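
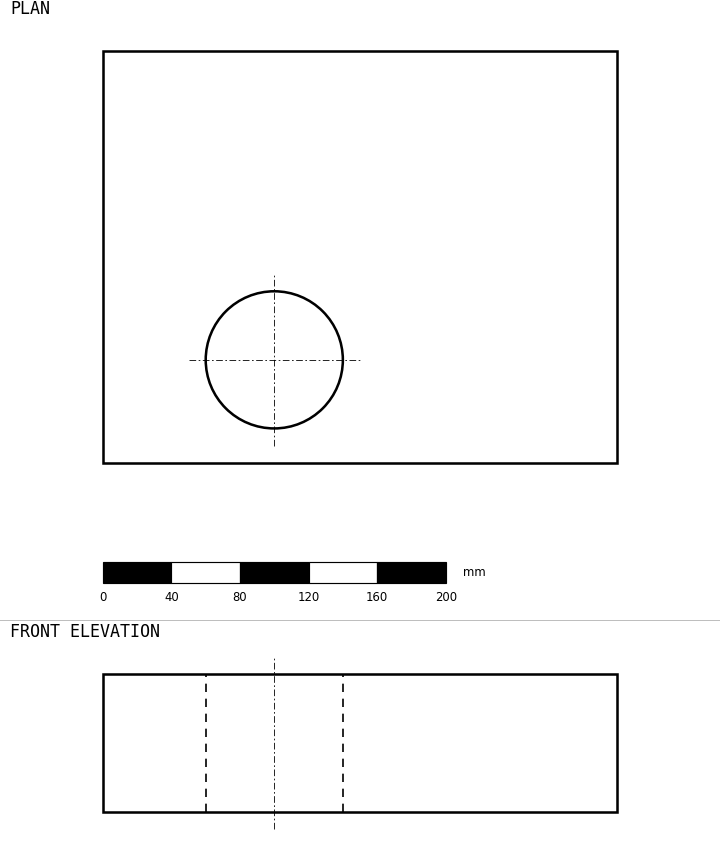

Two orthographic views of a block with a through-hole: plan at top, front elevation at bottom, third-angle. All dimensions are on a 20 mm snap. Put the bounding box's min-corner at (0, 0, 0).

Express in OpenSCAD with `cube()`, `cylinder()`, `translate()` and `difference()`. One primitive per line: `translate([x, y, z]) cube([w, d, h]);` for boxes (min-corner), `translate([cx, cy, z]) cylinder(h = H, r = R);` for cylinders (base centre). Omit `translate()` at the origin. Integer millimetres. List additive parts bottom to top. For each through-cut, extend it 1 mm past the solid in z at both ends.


difference() {
  cube([300, 240, 80]);
  translate([100, 60, -1]) cylinder(h = 82, r = 40);
}


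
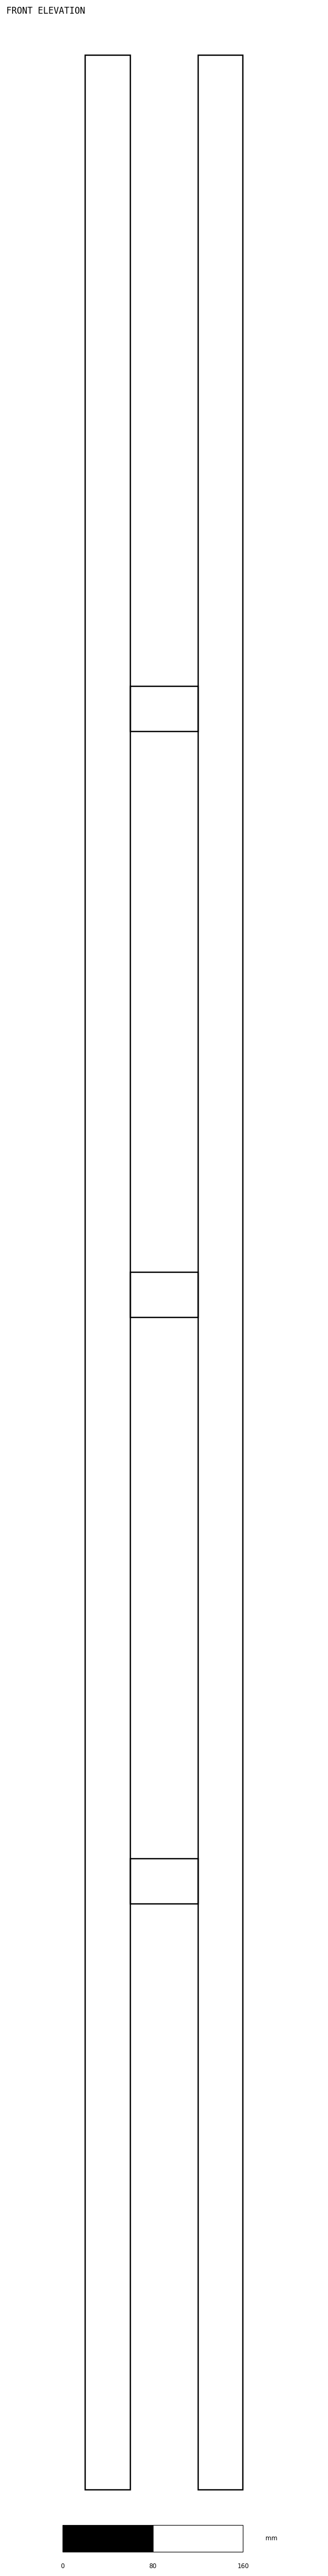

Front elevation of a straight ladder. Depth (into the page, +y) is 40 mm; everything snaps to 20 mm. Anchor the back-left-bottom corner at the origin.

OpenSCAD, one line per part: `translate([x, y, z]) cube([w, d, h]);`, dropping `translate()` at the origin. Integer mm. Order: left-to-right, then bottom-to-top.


cube([40, 40, 2160]);
translate([40, 0, 520]) cube([60, 40, 40]);
translate([40, 0, 1040]) cube([60, 40, 40]);
translate([40, 0, 1560]) cube([60, 40, 40]);
translate([100, 0, 0]) cube([40, 40, 2160]);


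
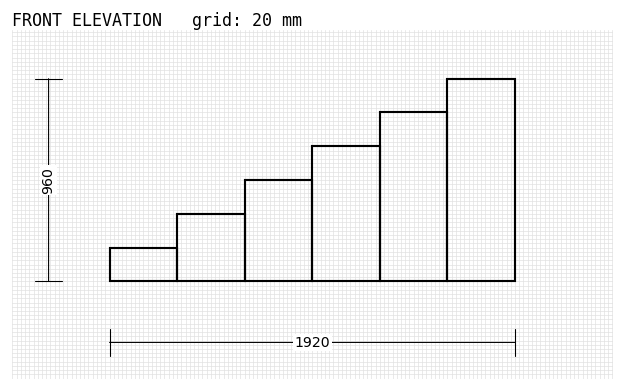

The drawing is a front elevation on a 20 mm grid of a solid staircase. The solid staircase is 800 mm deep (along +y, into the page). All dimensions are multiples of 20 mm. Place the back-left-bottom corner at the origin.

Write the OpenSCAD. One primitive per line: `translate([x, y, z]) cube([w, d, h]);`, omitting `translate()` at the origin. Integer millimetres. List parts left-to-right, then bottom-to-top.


cube([320, 800, 160]);
translate([320, 0, 0]) cube([320, 800, 320]);
translate([640, 0, 0]) cube([320, 800, 480]);
translate([960, 0, 0]) cube([320, 800, 640]);
translate([1280, 0, 0]) cube([320, 800, 800]);
translate([1600, 0, 0]) cube([320, 800, 960]);


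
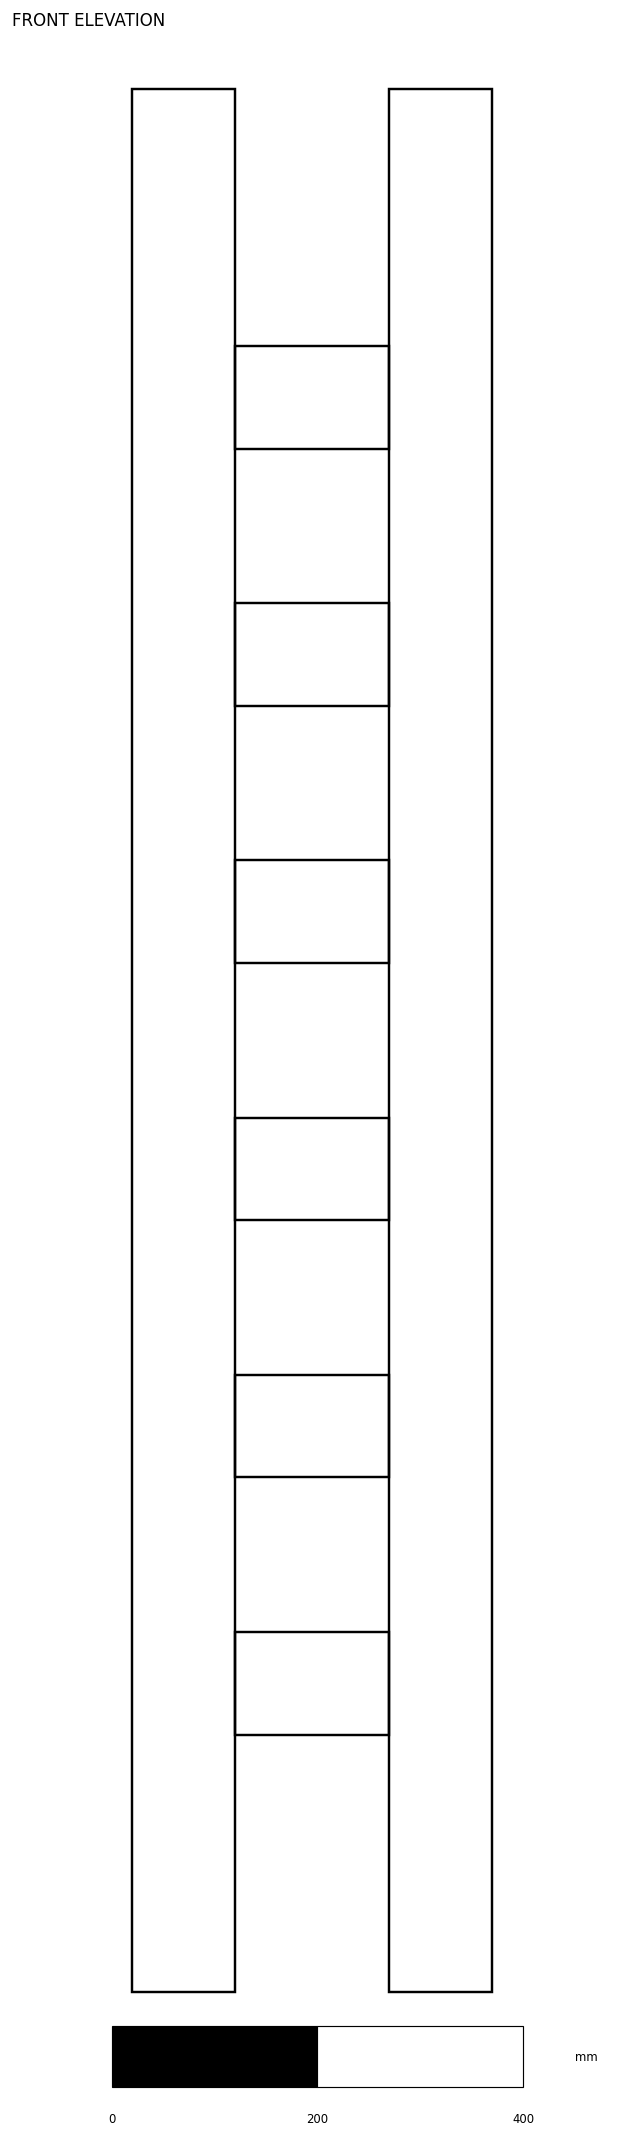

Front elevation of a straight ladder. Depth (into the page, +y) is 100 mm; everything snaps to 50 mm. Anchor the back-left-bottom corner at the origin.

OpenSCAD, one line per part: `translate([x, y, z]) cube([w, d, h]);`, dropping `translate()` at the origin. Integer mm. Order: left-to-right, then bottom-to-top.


cube([100, 100, 1850]);
translate([100, 0, 250]) cube([150, 100, 100]);
translate([100, 0, 500]) cube([150, 100, 100]);
translate([100, 0, 750]) cube([150, 100, 100]);
translate([100, 0, 1000]) cube([150, 100, 100]);
translate([100, 0, 1250]) cube([150, 100, 100]);
translate([100, 0, 1500]) cube([150, 100, 100]);
translate([250, 0, 0]) cube([100, 100, 1850]);


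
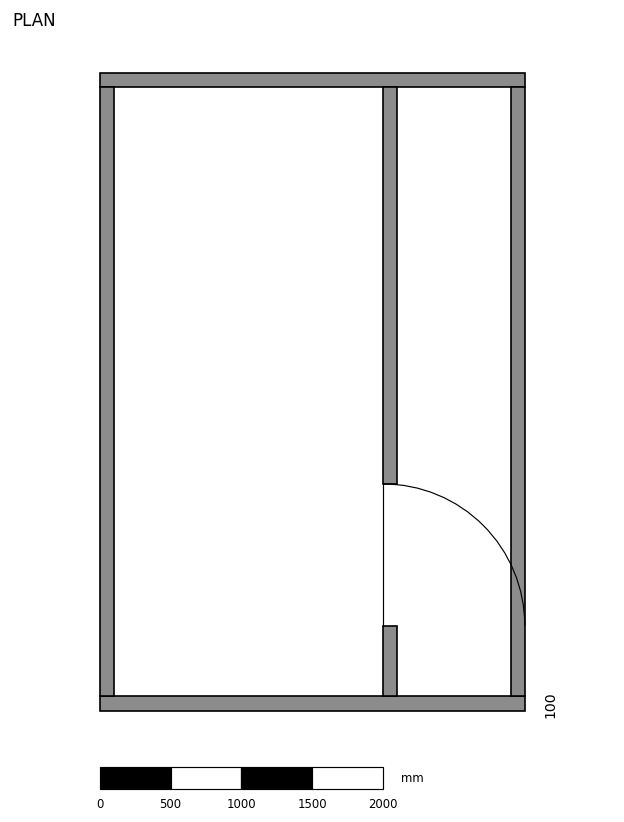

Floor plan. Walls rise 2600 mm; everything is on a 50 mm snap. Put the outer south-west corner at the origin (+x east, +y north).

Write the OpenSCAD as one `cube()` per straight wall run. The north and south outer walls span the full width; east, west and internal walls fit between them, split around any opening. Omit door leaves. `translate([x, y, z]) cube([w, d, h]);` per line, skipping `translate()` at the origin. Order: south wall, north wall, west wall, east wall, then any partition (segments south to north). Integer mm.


cube([3000, 100, 2600]);
translate([0, 4400, 0]) cube([3000, 100, 2600]);
translate([0, 100, 0]) cube([100, 4300, 2600]);
translate([2900, 100, 0]) cube([100, 4300, 2600]);
translate([2000, 100, 0]) cube([100, 500, 2600]);
translate([2000, 1600, 0]) cube([100, 2800, 2600]);


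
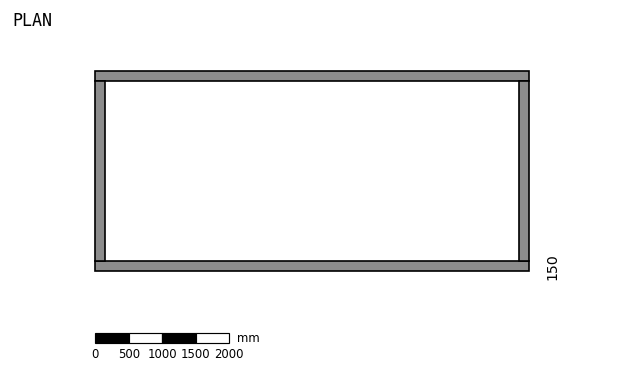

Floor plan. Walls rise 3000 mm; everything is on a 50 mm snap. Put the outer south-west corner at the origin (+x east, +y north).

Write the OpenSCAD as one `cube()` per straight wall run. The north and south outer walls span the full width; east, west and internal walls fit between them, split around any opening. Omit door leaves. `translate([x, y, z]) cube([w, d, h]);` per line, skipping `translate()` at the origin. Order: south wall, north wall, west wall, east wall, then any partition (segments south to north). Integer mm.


cube([6500, 150, 3000]);
translate([0, 2850, 0]) cube([6500, 150, 3000]);
translate([0, 150, 0]) cube([150, 2700, 3000]);
translate([6350, 150, 0]) cube([150, 2700, 3000]);


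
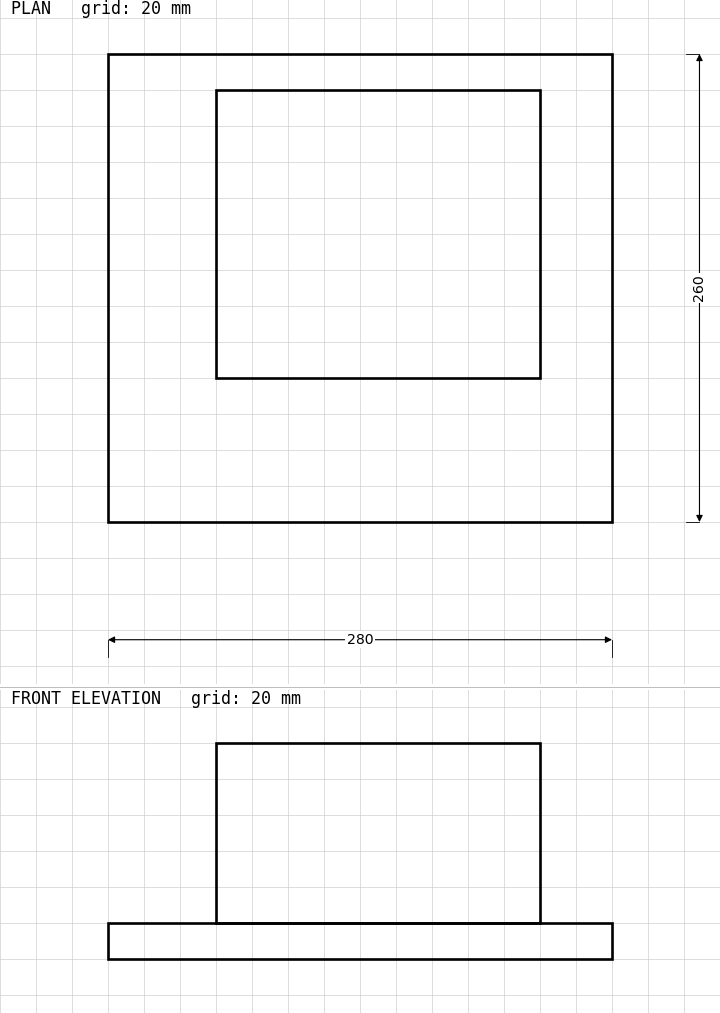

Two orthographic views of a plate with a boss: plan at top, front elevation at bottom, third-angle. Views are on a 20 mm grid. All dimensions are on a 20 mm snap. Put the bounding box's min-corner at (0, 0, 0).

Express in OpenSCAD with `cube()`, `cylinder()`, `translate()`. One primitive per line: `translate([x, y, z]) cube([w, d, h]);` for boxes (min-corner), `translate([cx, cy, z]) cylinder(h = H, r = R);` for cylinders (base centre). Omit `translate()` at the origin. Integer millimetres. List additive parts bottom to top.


cube([280, 260, 20]);
translate([60, 80, 20]) cube([180, 160, 100]);


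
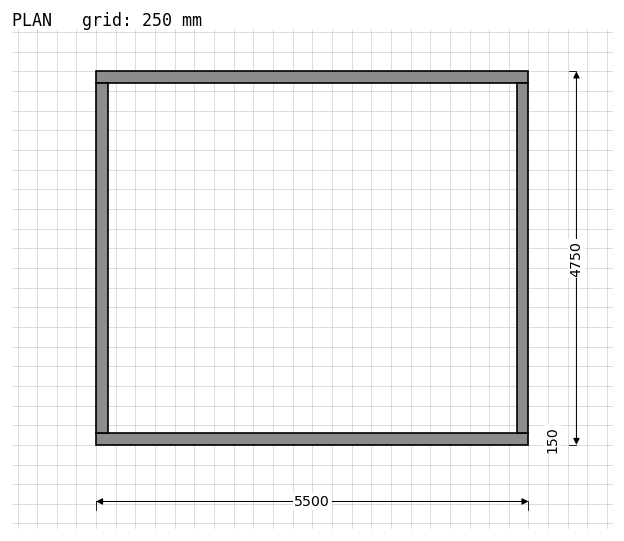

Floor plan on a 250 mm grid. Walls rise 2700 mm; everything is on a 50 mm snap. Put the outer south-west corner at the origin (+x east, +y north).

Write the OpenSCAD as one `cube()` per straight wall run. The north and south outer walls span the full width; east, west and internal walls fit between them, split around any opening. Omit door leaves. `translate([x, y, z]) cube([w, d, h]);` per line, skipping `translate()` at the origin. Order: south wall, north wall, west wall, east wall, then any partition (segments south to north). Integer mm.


cube([5500, 150, 2700]);
translate([0, 4600, 0]) cube([5500, 150, 2700]);
translate([0, 150, 0]) cube([150, 4450, 2700]);
translate([5350, 150, 0]) cube([150, 4450, 2700]);


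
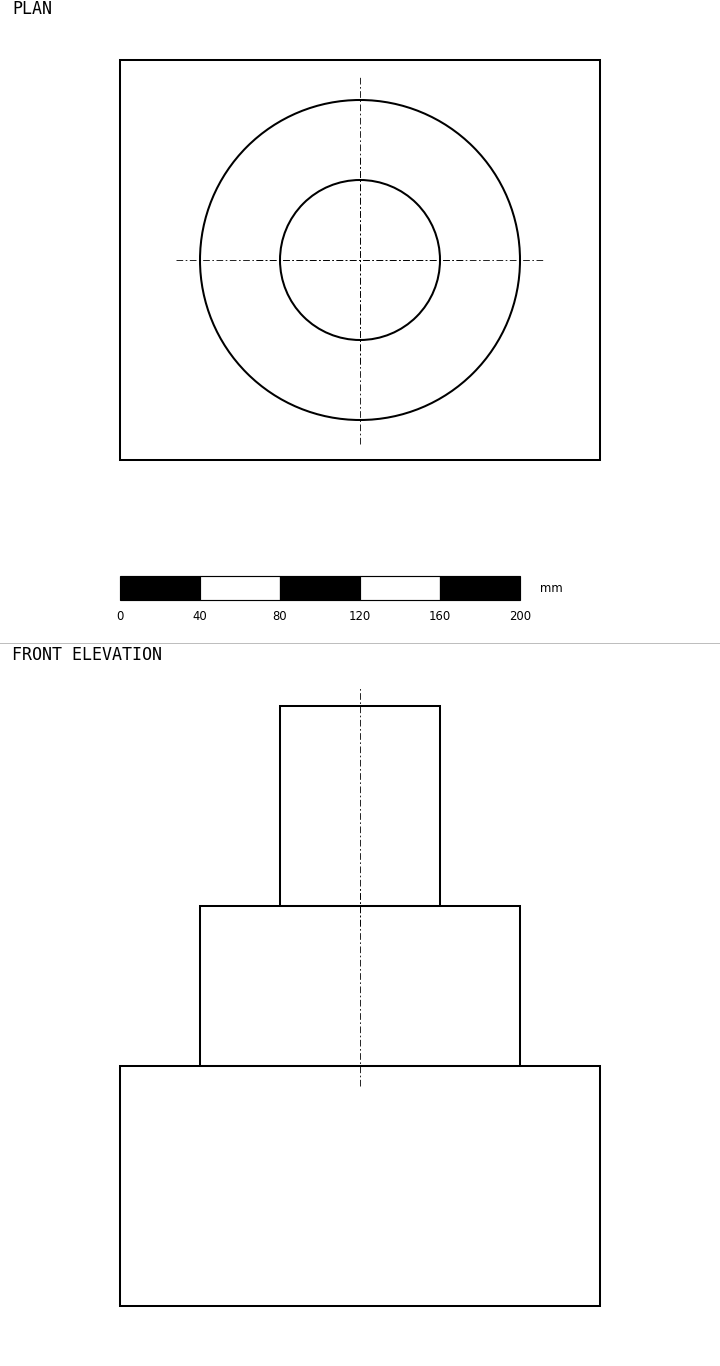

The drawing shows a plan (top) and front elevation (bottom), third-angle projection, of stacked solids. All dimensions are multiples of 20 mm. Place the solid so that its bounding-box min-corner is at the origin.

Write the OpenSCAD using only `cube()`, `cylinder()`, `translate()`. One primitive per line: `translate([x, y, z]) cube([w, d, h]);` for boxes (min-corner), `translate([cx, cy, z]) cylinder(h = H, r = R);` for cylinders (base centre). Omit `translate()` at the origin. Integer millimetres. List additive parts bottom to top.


cube([240, 200, 120]);
translate([120, 100, 120]) cylinder(h = 80, r = 80);
translate([120, 100, 200]) cylinder(h = 100, r = 40);


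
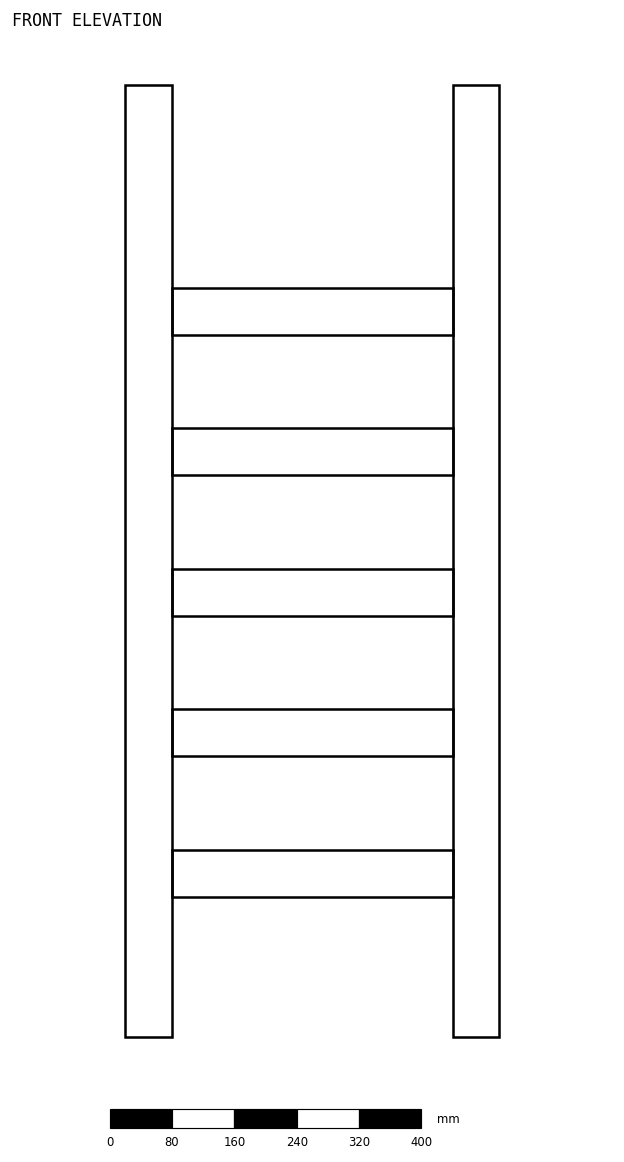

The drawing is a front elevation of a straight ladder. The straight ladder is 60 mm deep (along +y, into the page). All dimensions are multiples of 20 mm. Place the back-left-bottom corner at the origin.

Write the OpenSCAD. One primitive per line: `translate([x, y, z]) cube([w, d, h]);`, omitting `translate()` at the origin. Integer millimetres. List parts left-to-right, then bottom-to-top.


cube([60, 60, 1220]);
translate([60, 0, 180]) cube([360, 60, 60]);
translate([60, 0, 360]) cube([360, 60, 60]);
translate([60, 0, 540]) cube([360, 60, 60]);
translate([60, 0, 720]) cube([360, 60, 60]);
translate([60, 0, 900]) cube([360, 60, 60]);
translate([420, 0, 0]) cube([60, 60, 1220]);


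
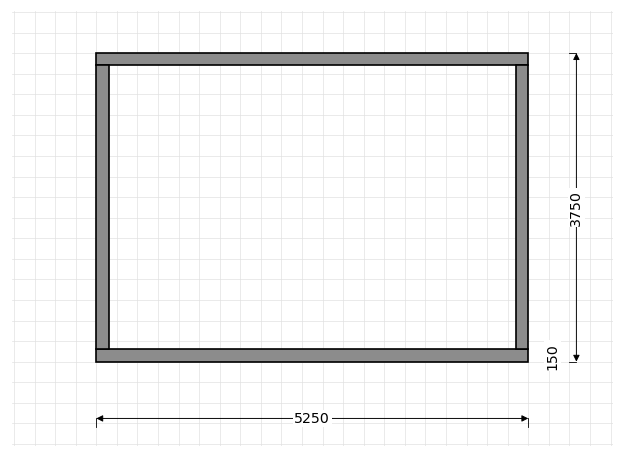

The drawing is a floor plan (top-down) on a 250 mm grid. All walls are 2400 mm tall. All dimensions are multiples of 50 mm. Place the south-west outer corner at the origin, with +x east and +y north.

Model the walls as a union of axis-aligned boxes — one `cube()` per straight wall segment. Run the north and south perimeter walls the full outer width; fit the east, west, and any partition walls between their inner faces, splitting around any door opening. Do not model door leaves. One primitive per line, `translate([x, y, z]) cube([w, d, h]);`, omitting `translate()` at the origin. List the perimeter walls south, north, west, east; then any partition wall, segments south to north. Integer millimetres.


cube([5250, 150, 2400]);
translate([0, 3600, 0]) cube([5250, 150, 2400]);
translate([0, 150, 0]) cube([150, 3450, 2400]);
translate([5100, 150, 0]) cube([150, 3450, 2400]);


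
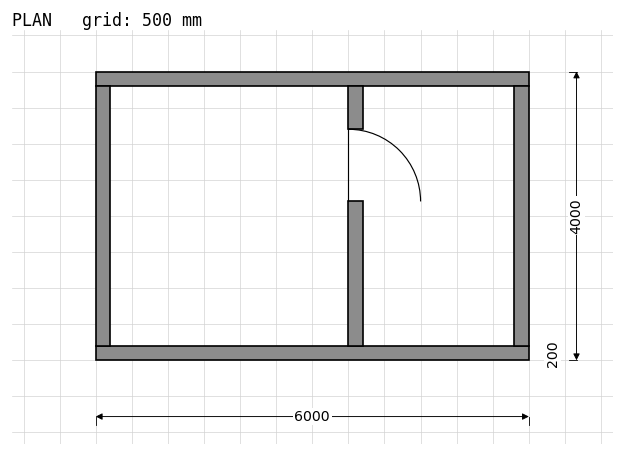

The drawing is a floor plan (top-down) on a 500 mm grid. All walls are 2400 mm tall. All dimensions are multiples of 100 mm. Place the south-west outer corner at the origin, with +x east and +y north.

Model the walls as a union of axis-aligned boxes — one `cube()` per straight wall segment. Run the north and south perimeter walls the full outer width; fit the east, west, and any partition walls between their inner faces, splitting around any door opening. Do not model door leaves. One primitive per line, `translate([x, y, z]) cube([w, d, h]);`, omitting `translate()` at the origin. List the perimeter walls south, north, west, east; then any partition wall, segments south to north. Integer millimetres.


cube([6000, 200, 2400]);
translate([0, 3800, 0]) cube([6000, 200, 2400]);
translate([0, 200, 0]) cube([200, 3600, 2400]);
translate([5800, 200, 0]) cube([200, 3600, 2400]);
translate([3500, 200, 0]) cube([200, 2000, 2400]);
translate([3500, 3200, 0]) cube([200, 600, 2400]);


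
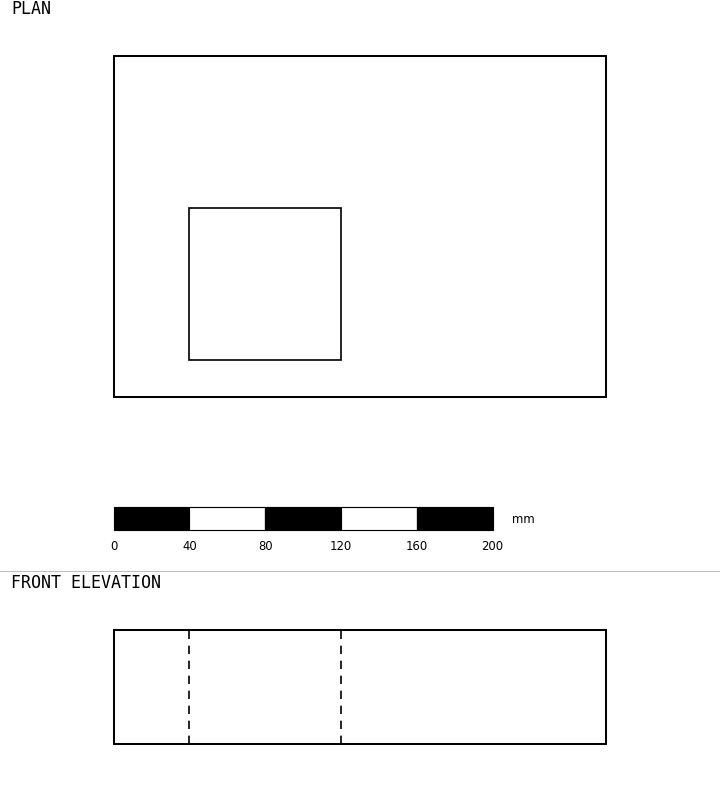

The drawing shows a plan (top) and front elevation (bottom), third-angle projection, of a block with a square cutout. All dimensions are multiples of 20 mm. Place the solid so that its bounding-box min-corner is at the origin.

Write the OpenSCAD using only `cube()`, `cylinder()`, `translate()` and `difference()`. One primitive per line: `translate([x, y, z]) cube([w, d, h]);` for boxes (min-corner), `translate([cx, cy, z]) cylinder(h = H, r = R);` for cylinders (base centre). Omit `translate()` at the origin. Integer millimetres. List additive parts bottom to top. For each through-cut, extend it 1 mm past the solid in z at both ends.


difference() {
  cube([260, 180, 60]);
  translate([40, 20, -1]) cube([80, 80, 62]);
}


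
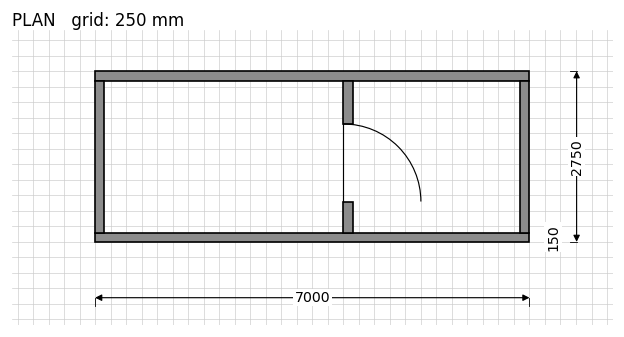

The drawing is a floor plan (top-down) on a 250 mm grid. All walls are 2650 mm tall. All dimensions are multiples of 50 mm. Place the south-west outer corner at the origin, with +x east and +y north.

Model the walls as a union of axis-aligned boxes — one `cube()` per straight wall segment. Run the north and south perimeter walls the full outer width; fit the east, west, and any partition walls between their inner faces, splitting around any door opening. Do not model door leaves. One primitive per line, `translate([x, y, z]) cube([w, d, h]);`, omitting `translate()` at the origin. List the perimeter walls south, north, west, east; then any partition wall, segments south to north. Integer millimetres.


cube([7000, 150, 2650]);
translate([0, 2600, 0]) cube([7000, 150, 2650]);
translate([0, 150, 0]) cube([150, 2450, 2650]);
translate([6850, 150, 0]) cube([150, 2450, 2650]);
translate([4000, 150, 0]) cube([150, 500, 2650]);
translate([4000, 1900, 0]) cube([150, 700, 2650]);


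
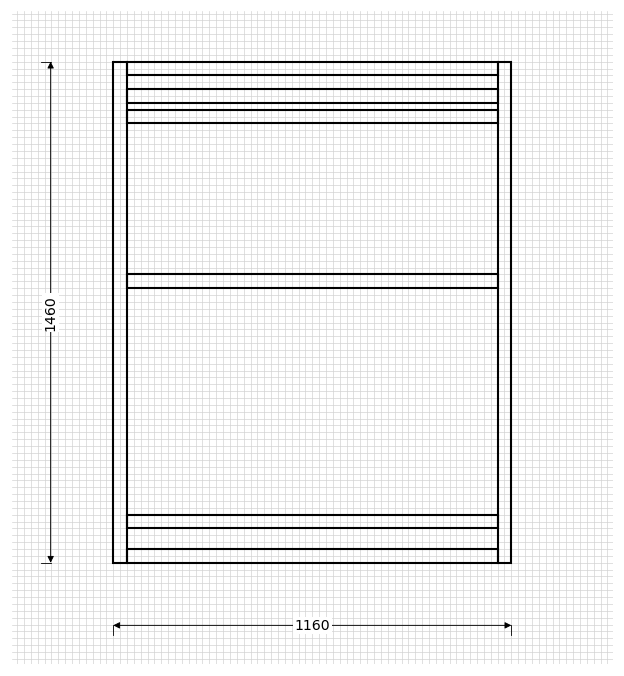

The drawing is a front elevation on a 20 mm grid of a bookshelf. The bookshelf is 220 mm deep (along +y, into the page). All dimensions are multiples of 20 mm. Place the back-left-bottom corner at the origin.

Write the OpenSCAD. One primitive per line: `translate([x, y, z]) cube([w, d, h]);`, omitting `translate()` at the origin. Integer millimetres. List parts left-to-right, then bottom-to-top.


cube([40, 220, 1460]);
translate([40, 0, 0]) cube([1080, 220, 40]);
translate([40, 0, 100]) cube([1080, 220, 40]);
translate([40, 0, 800]) cube([1080, 220, 40]);
translate([40, 0, 1280]) cube([1080, 220, 40]);
translate([40, 0, 1340]) cube([1080, 220, 40]);
translate([40, 0, 1420]) cube([1080, 220, 40]);
translate([1120, 0, 0]) cube([40, 220, 1460]);


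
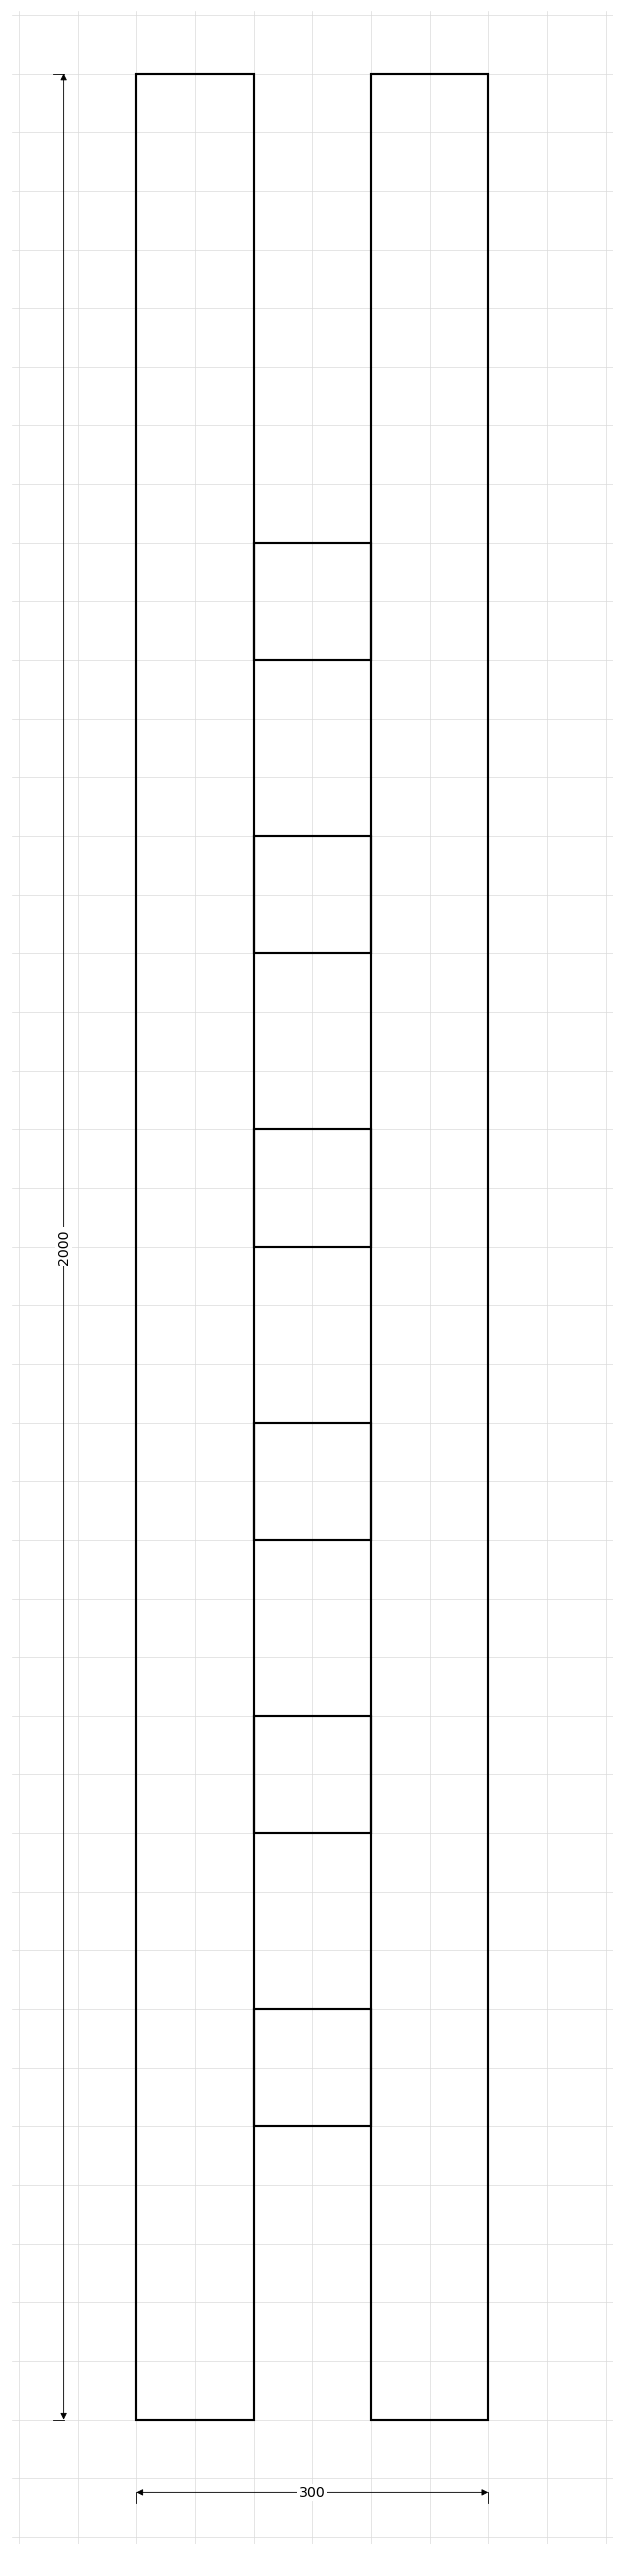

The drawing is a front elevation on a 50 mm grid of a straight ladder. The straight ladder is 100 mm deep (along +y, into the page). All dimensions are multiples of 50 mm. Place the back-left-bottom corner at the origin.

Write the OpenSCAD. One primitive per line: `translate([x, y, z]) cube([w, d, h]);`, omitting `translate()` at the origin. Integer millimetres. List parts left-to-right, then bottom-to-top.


cube([100, 100, 2000]);
translate([100, 0, 250]) cube([100, 100, 100]);
translate([100, 0, 500]) cube([100, 100, 100]);
translate([100, 0, 750]) cube([100, 100, 100]);
translate([100, 0, 1000]) cube([100, 100, 100]);
translate([100, 0, 1250]) cube([100, 100, 100]);
translate([100, 0, 1500]) cube([100, 100, 100]);
translate([200, 0, 0]) cube([100, 100, 2000]);


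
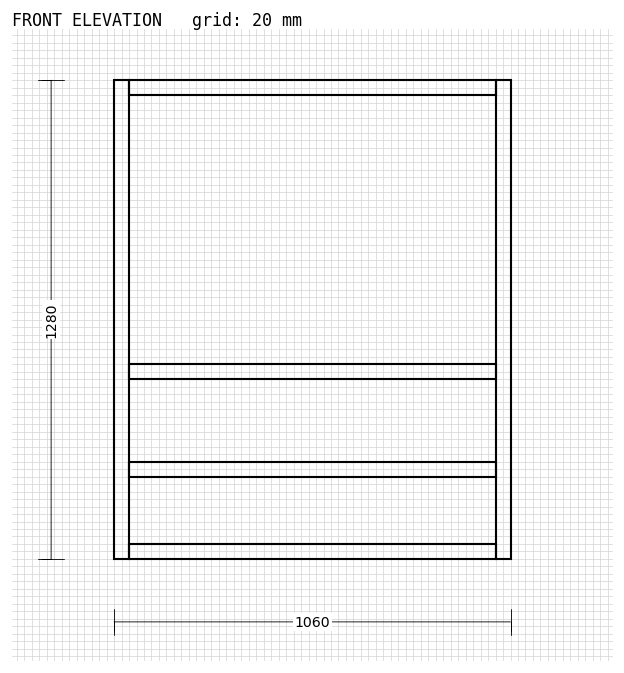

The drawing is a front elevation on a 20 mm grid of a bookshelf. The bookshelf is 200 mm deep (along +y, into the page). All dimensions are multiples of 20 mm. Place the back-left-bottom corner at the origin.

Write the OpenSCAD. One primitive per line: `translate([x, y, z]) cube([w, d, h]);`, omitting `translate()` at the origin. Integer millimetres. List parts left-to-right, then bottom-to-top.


cube([40, 200, 1280]);
translate([40, 0, 0]) cube([980, 200, 40]);
translate([40, 0, 220]) cube([980, 200, 40]);
translate([40, 0, 480]) cube([980, 200, 40]);
translate([40, 0, 1240]) cube([980, 200, 40]);
translate([1020, 0, 0]) cube([40, 200, 1280]);


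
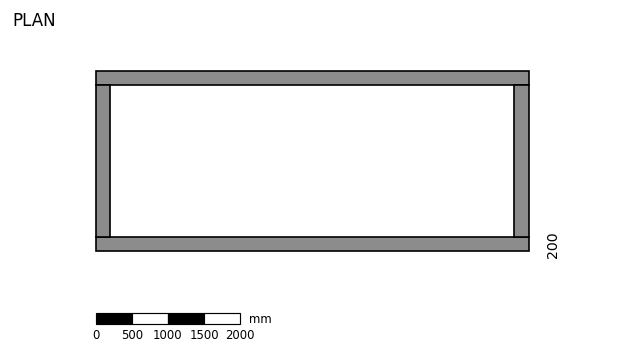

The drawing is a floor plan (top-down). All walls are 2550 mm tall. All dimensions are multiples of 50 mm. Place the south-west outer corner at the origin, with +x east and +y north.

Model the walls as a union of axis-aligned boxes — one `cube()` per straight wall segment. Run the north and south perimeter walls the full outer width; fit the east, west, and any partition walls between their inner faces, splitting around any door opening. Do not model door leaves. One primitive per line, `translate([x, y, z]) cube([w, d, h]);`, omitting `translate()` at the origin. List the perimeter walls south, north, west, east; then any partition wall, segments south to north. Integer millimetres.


cube([6000, 200, 2550]);
translate([0, 2300, 0]) cube([6000, 200, 2550]);
translate([0, 200, 0]) cube([200, 2100, 2550]);
translate([5800, 200, 0]) cube([200, 2100, 2550]);


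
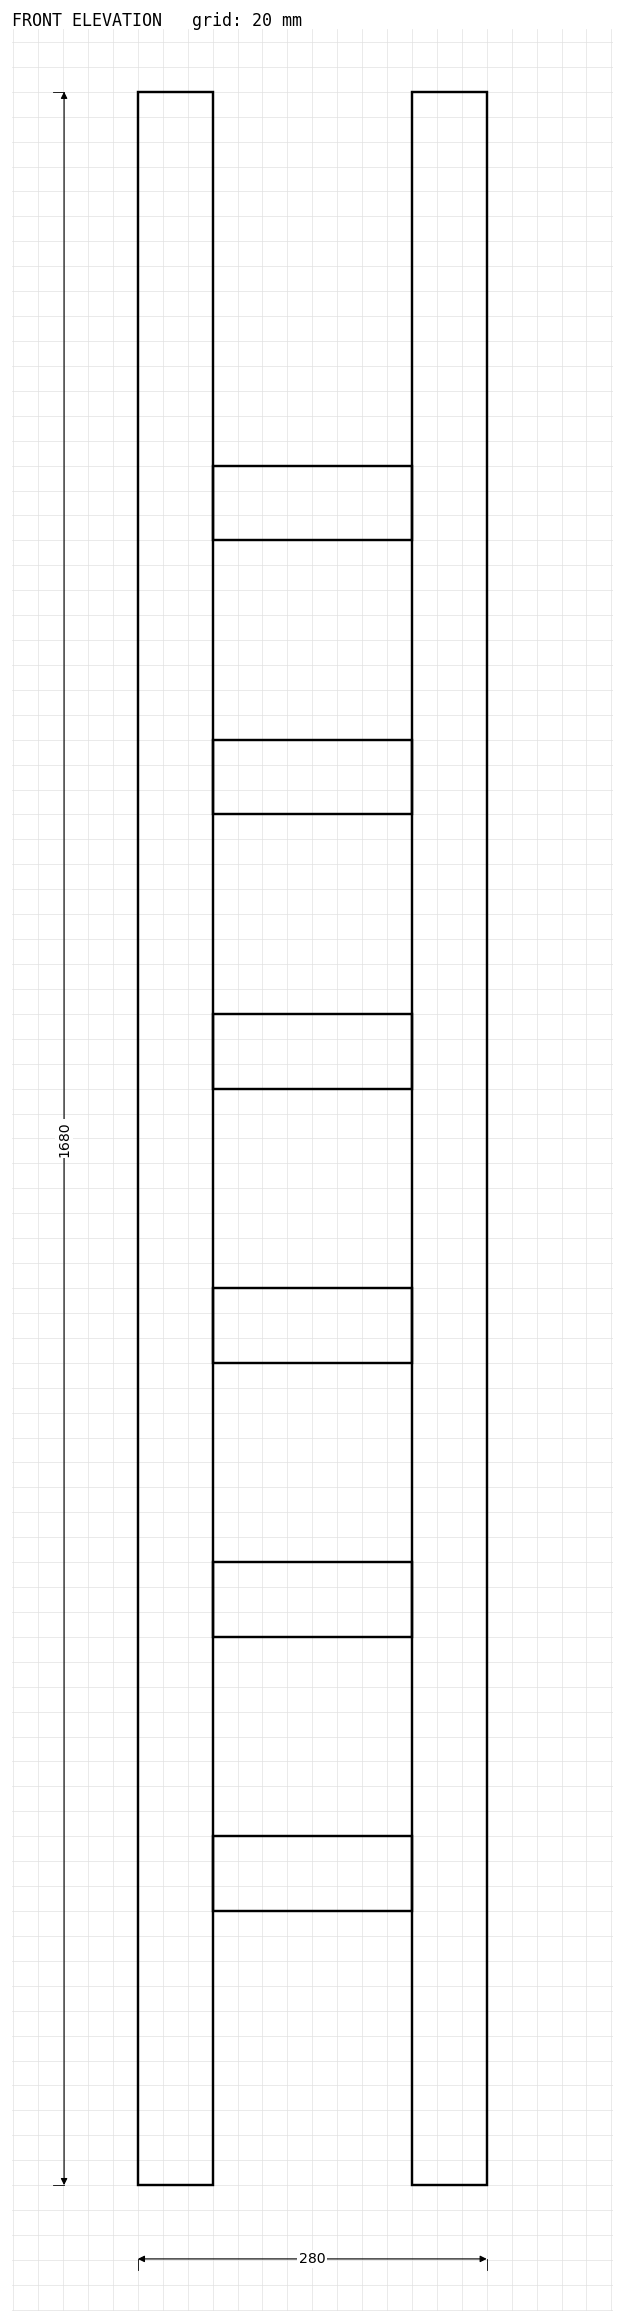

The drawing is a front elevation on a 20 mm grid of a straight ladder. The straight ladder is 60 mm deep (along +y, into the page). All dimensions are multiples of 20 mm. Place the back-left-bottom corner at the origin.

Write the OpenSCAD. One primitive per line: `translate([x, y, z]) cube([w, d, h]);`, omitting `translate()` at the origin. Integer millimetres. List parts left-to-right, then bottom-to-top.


cube([60, 60, 1680]);
translate([60, 0, 220]) cube([160, 60, 60]);
translate([60, 0, 440]) cube([160, 60, 60]);
translate([60, 0, 660]) cube([160, 60, 60]);
translate([60, 0, 880]) cube([160, 60, 60]);
translate([60, 0, 1100]) cube([160, 60, 60]);
translate([60, 0, 1320]) cube([160, 60, 60]);
translate([220, 0, 0]) cube([60, 60, 1680]);


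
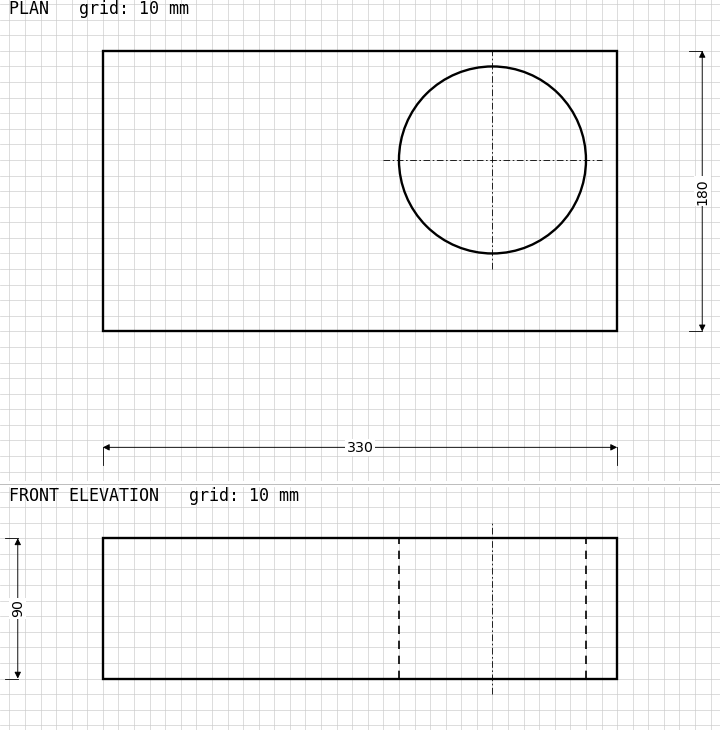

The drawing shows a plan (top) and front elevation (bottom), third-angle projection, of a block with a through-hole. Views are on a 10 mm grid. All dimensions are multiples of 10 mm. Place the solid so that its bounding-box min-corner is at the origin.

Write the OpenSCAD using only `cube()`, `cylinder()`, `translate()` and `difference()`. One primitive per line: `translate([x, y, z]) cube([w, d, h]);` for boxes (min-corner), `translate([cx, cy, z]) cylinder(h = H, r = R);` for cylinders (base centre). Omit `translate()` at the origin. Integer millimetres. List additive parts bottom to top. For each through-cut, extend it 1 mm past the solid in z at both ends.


difference() {
  cube([330, 180, 90]);
  translate([250, 110, -1]) cylinder(h = 92, r = 60);
}


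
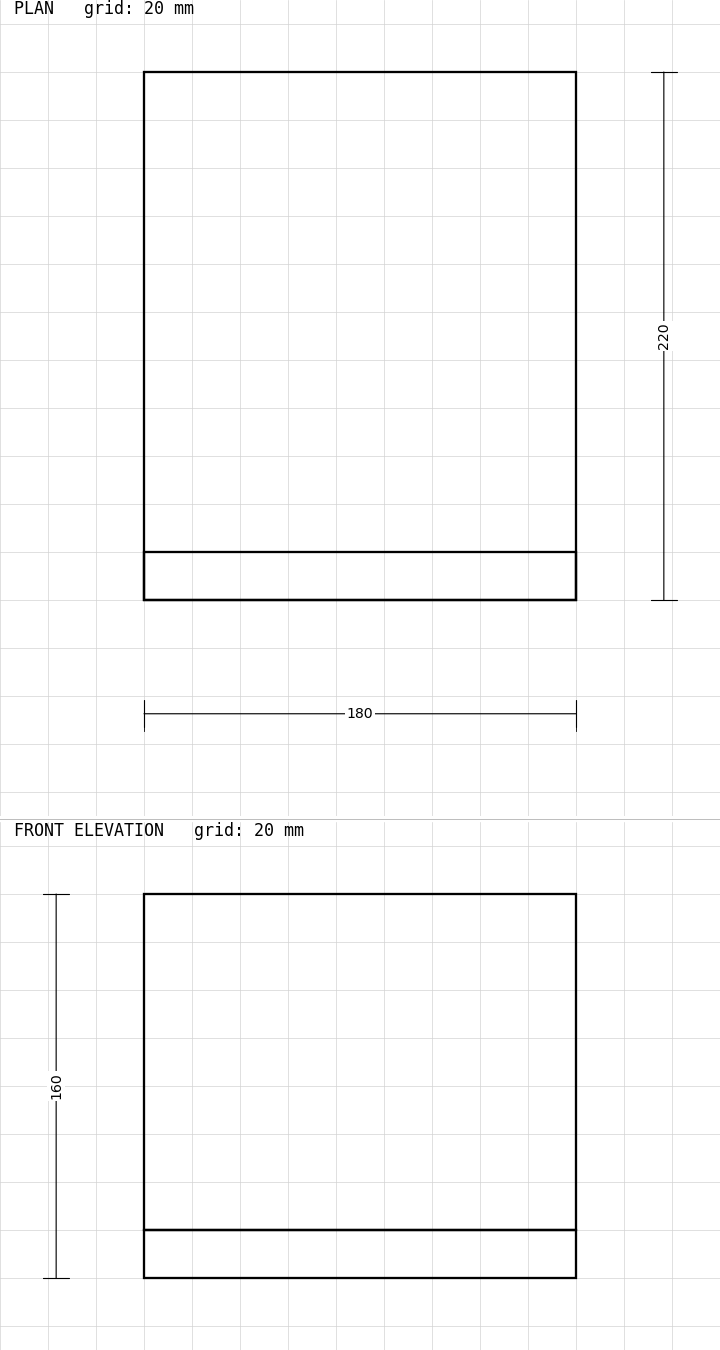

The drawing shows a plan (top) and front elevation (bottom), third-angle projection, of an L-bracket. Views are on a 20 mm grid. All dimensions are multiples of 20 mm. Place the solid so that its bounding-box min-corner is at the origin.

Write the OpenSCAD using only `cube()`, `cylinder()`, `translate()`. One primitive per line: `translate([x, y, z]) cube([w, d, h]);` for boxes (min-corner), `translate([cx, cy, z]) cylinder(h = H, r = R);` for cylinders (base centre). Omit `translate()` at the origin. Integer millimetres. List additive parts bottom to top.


cube([180, 220, 20]);
translate([0, 0, 20]) cube([180, 20, 140]);


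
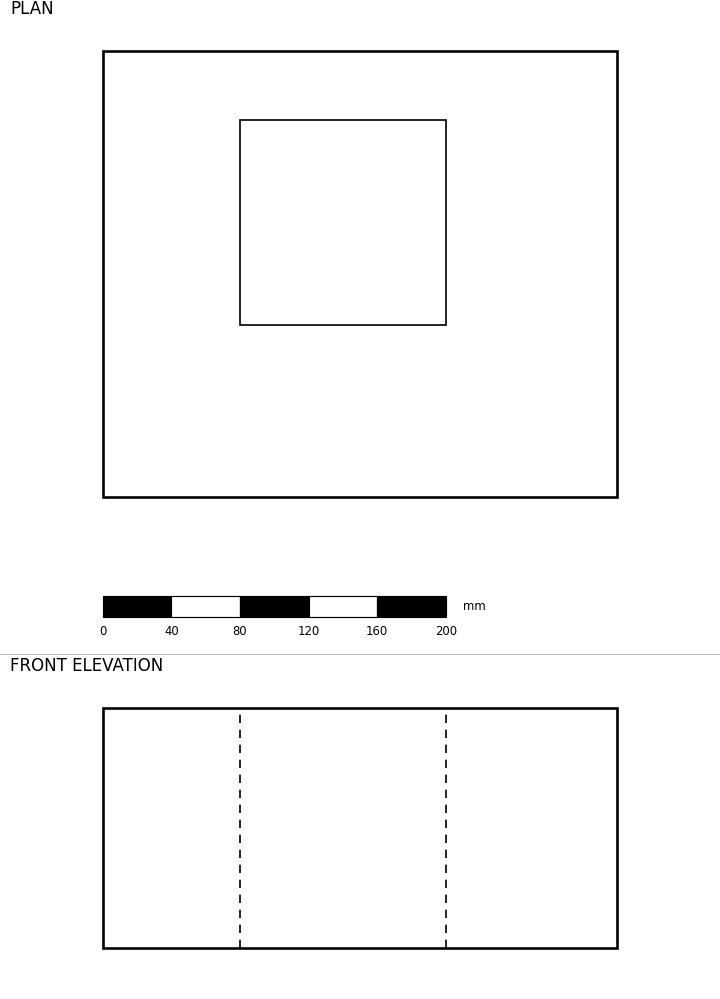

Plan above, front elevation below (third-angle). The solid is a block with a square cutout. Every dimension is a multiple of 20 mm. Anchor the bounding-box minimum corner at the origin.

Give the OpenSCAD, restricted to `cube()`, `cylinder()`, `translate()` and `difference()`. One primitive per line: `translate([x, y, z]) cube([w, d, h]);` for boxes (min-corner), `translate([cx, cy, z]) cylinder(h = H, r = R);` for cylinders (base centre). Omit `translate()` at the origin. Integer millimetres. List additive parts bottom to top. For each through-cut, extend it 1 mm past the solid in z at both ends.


difference() {
  cube([300, 260, 140]);
  translate([80, 100, -1]) cube([120, 120, 142]);
}


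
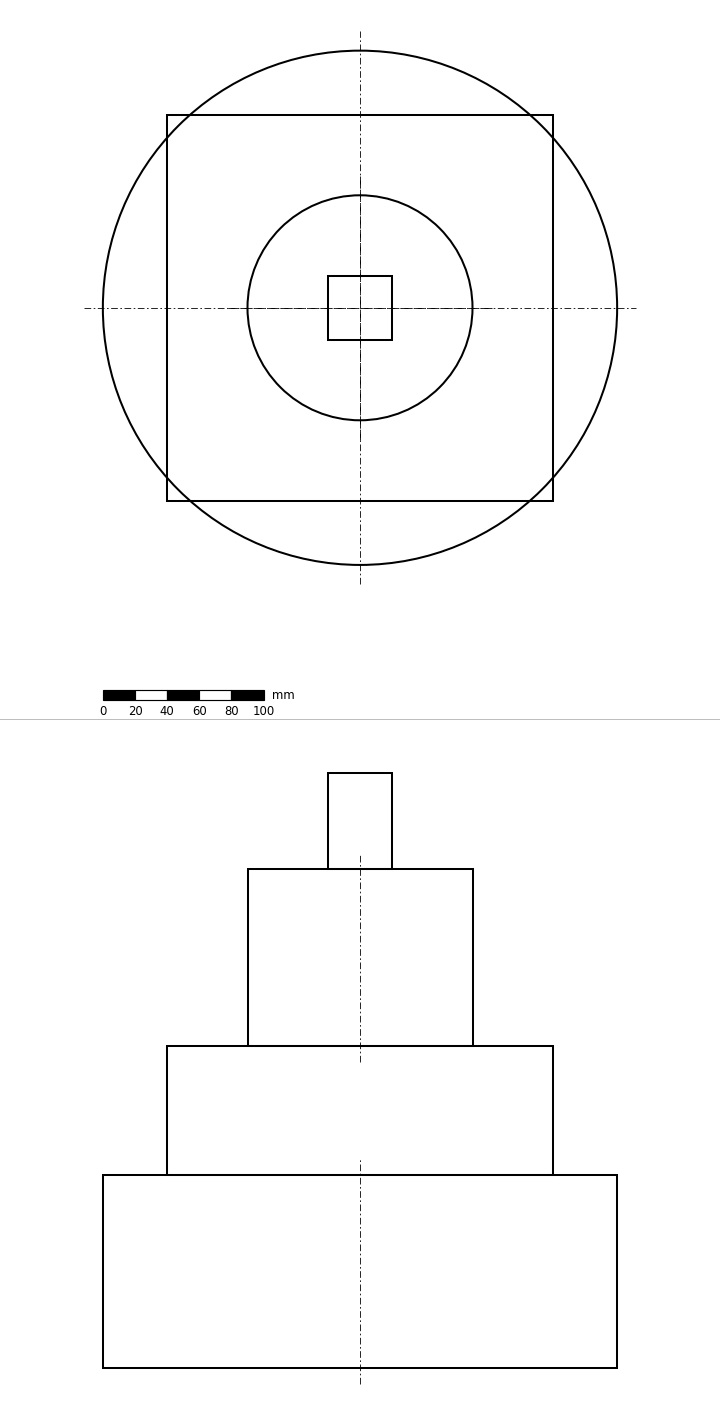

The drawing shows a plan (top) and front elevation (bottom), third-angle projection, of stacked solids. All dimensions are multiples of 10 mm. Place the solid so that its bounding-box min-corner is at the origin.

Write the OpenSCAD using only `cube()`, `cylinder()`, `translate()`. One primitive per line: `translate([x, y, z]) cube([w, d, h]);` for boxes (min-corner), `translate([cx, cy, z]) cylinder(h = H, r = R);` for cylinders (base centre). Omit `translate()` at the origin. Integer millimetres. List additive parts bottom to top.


translate([160, 160, 0]) cylinder(h = 120, r = 160);
translate([40, 40, 120]) cube([240, 240, 80]);
translate([160, 160, 200]) cylinder(h = 110, r = 70);
translate([140, 140, 310]) cube([40, 40, 60]);


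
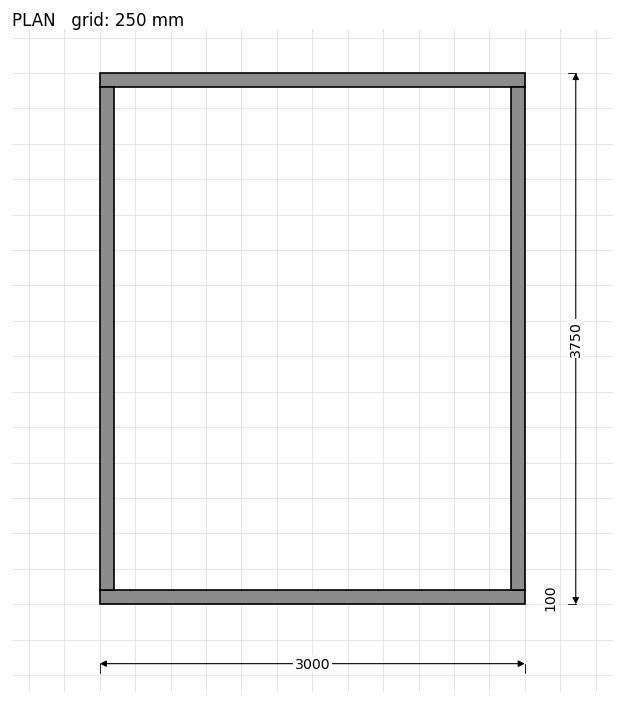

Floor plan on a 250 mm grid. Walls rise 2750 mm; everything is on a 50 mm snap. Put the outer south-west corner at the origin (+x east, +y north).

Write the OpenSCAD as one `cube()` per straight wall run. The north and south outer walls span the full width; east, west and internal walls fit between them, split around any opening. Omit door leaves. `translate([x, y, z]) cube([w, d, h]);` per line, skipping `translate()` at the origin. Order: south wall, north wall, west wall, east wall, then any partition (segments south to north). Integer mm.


cube([3000, 100, 2750]);
translate([0, 3650, 0]) cube([3000, 100, 2750]);
translate([0, 100, 0]) cube([100, 3550, 2750]);
translate([2900, 100, 0]) cube([100, 3550, 2750]);


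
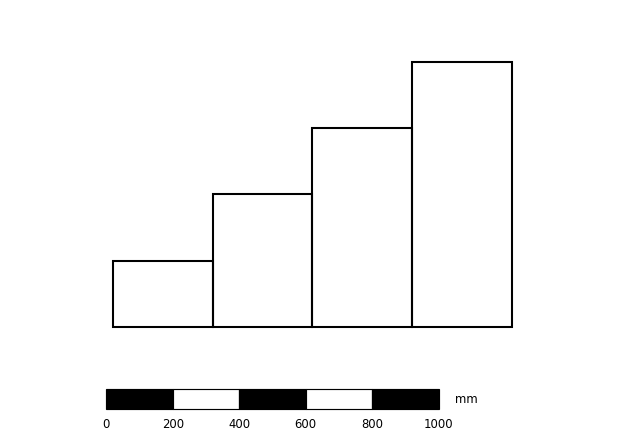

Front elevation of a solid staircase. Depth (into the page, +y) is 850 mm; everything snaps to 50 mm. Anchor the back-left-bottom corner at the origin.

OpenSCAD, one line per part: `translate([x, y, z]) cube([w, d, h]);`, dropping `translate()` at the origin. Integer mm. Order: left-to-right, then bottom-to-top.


cube([300, 850, 200]);
translate([300, 0, 0]) cube([300, 850, 400]);
translate([600, 0, 0]) cube([300, 850, 600]);
translate([900, 0, 0]) cube([300, 850, 800]);


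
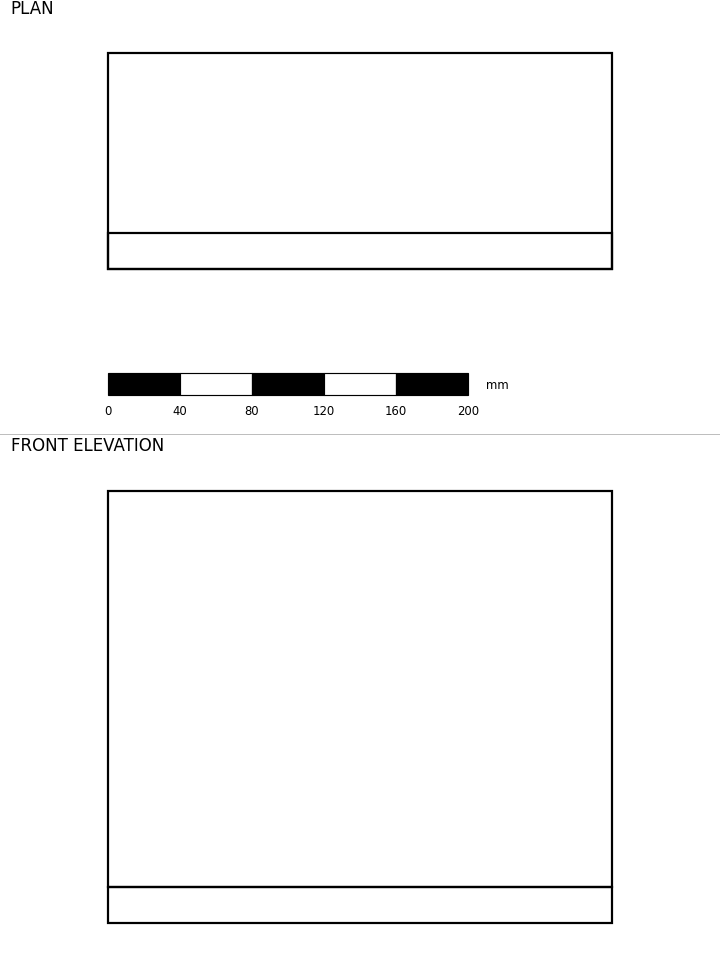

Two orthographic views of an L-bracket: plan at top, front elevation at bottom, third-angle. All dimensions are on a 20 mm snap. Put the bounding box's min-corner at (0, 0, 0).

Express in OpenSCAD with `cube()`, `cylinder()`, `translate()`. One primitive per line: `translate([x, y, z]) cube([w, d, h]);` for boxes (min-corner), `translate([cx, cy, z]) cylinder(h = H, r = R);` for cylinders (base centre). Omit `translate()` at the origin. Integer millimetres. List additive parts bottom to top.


cube([280, 120, 20]);
translate([0, 0, 20]) cube([280, 20, 220]);


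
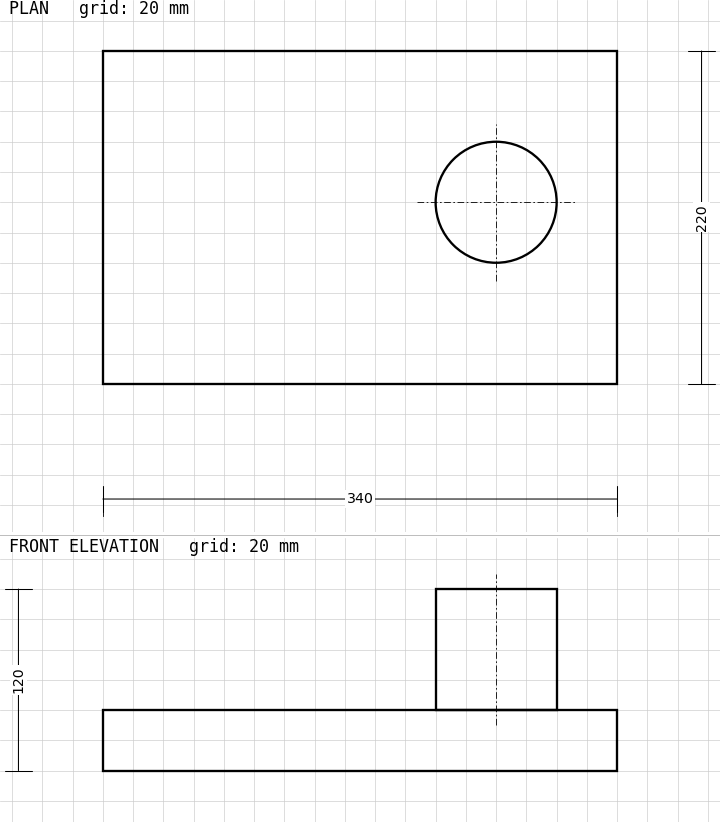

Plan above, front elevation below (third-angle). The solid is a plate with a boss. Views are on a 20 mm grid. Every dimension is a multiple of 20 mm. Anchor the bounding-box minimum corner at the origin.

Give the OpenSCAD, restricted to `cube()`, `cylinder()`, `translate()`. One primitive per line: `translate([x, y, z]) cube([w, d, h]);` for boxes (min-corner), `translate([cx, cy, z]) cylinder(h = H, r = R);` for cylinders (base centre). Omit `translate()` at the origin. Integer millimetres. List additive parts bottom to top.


cube([340, 220, 40]);
translate([260, 120, 40]) cylinder(h = 80, r = 40);


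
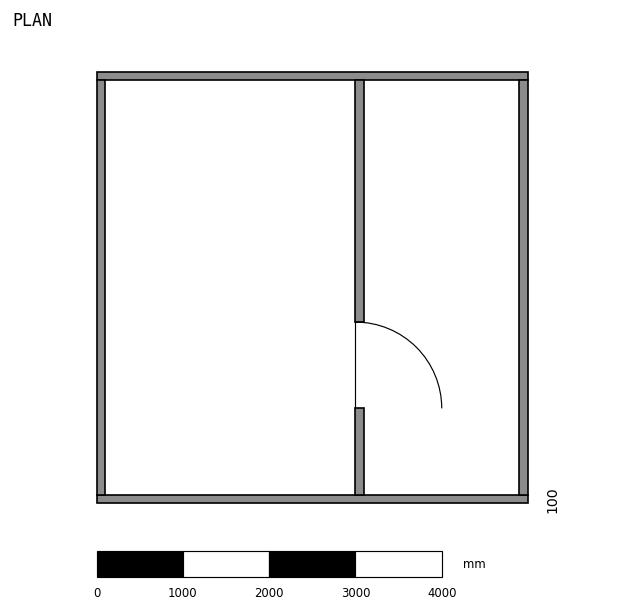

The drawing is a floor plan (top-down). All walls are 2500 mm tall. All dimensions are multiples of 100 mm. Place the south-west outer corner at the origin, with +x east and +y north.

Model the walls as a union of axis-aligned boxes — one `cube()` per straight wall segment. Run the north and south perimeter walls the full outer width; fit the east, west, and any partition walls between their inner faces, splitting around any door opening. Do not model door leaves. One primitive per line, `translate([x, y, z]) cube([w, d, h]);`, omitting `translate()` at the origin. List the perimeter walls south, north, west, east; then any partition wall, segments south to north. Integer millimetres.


cube([5000, 100, 2500]);
translate([0, 4900, 0]) cube([5000, 100, 2500]);
translate([0, 100, 0]) cube([100, 4800, 2500]);
translate([4900, 100, 0]) cube([100, 4800, 2500]);
translate([3000, 100, 0]) cube([100, 1000, 2500]);
translate([3000, 2100, 0]) cube([100, 2800, 2500]);


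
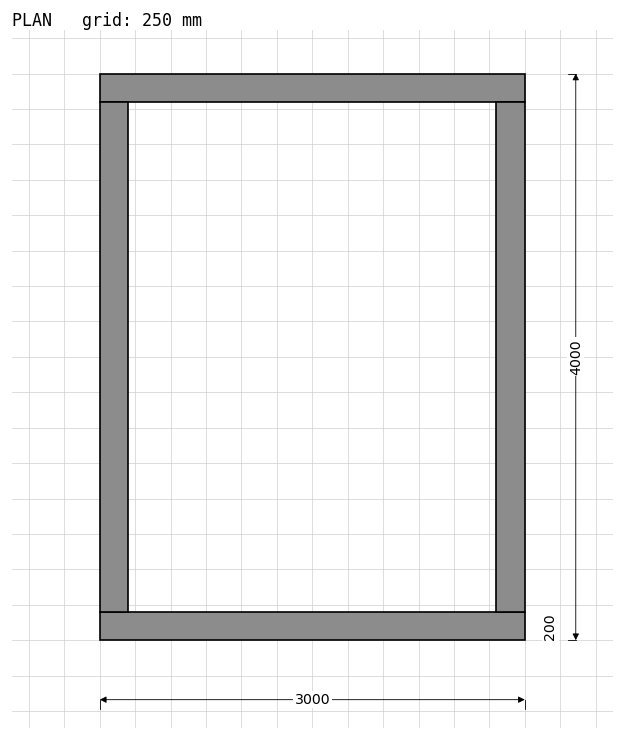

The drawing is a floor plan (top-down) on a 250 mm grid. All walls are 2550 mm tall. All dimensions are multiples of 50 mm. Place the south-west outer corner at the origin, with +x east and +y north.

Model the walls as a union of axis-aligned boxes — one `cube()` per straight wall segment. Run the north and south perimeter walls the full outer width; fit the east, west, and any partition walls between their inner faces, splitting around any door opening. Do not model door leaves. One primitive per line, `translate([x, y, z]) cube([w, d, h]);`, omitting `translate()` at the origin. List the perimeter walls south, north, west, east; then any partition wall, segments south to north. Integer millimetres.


cube([3000, 200, 2550]);
translate([0, 3800, 0]) cube([3000, 200, 2550]);
translate([0, 200, 0]) cube([200, 3600, 2550]);
translate([2800, 200, 0]) cube([200, 3600, 2550]);


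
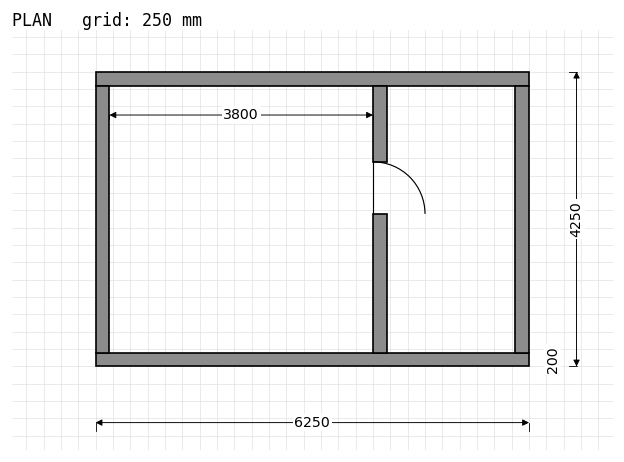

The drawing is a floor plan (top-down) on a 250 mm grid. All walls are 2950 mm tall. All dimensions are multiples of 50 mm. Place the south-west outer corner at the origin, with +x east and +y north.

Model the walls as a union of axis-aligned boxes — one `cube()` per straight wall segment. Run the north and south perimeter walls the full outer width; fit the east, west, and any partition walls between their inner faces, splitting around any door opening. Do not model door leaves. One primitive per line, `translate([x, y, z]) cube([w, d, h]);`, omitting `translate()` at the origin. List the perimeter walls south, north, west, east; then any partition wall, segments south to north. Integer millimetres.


cube([6250, 200, 2950]);
translate([0, 4050, 0]) cube([6250, 200, 2950]);
translate([0, 200, 0]) cube([200, 3850, 2950]);
translate([6050, 200, 0]) cube([200, 3850, 2950]);
translate([4000, 200, 0]) cube([200, 2000, 2950]);
translate([4000, 2950, 0]) cube([200, 1100, 2950]);


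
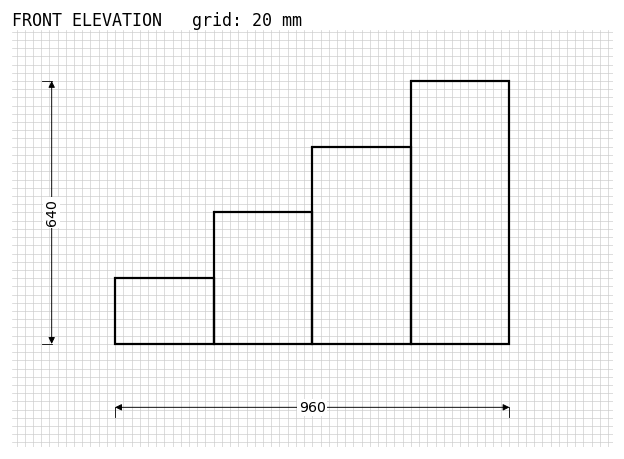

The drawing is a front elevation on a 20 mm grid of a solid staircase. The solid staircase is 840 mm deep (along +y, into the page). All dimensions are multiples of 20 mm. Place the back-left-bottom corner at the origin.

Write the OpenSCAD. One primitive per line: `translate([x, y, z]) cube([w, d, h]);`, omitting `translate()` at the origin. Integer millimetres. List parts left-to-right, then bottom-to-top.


cube([240, 840, 160]);
translate([240, 0, 0]) cube([240, 840, 320]);
translate([480, 0, 0]) cube([240, 840, 480]);
translate([720, 0, 0]) cube([240, 840, 640]);


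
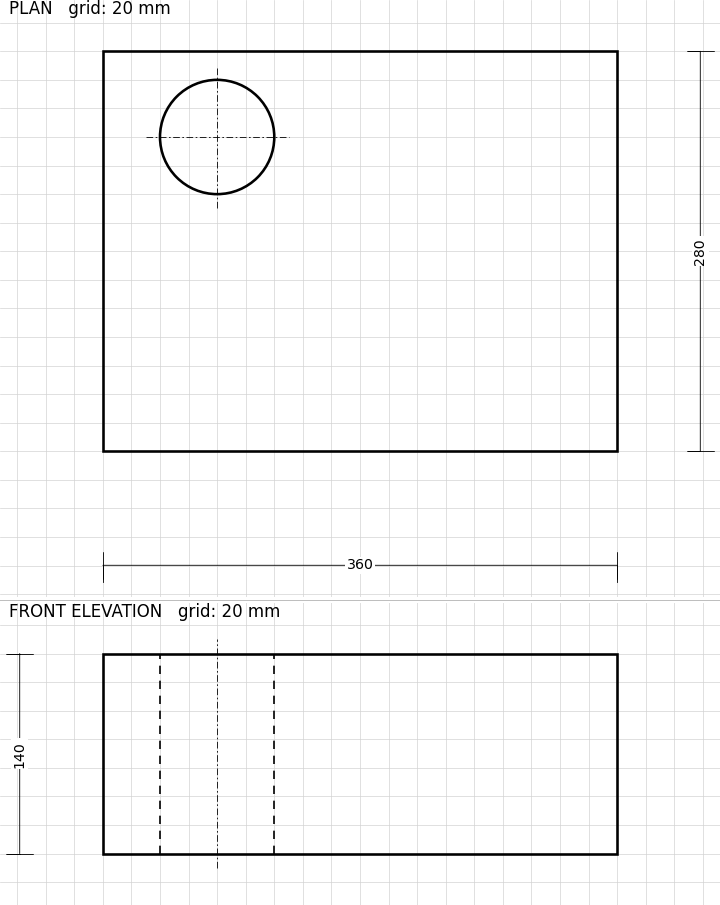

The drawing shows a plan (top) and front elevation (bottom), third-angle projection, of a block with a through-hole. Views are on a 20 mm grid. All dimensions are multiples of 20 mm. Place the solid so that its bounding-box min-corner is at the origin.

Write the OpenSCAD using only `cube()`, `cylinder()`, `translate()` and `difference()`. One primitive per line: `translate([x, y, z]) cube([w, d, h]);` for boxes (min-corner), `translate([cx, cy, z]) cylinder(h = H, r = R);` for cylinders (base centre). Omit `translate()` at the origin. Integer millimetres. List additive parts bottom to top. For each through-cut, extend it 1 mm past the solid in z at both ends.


difference() {
  cube([360, 280, 140]);
  translate([80, 220, -1]) cylinder(h = 142, r = 40);
}


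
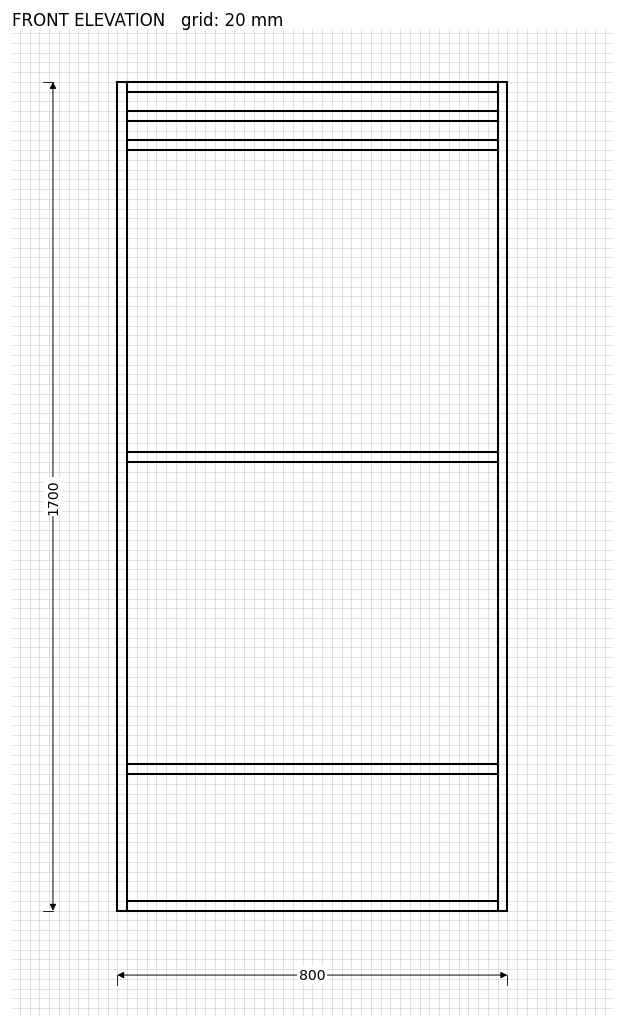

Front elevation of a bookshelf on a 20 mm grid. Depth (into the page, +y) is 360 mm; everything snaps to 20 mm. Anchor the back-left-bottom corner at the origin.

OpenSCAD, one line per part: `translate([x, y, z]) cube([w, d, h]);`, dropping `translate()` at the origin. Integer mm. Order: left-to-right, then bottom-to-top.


cube([20, 360, 1700]);
translate([20, 0, 0]) cube([760, 360, 20]);
translate([20, 0, 280]) cube([760, 360, 20]);
translate([20, 0, 920]) cube([760, 360, 20]);
translate([20, 0, 1560]) cube([760, 360, 20]);
translate([20, 0, 1620]) cube([760, 360, 20]);
translate([20, 0, 1680]) cube([760, 360, 20]);
translate([780, 0, 0]) cube([20, 360, 1700]);


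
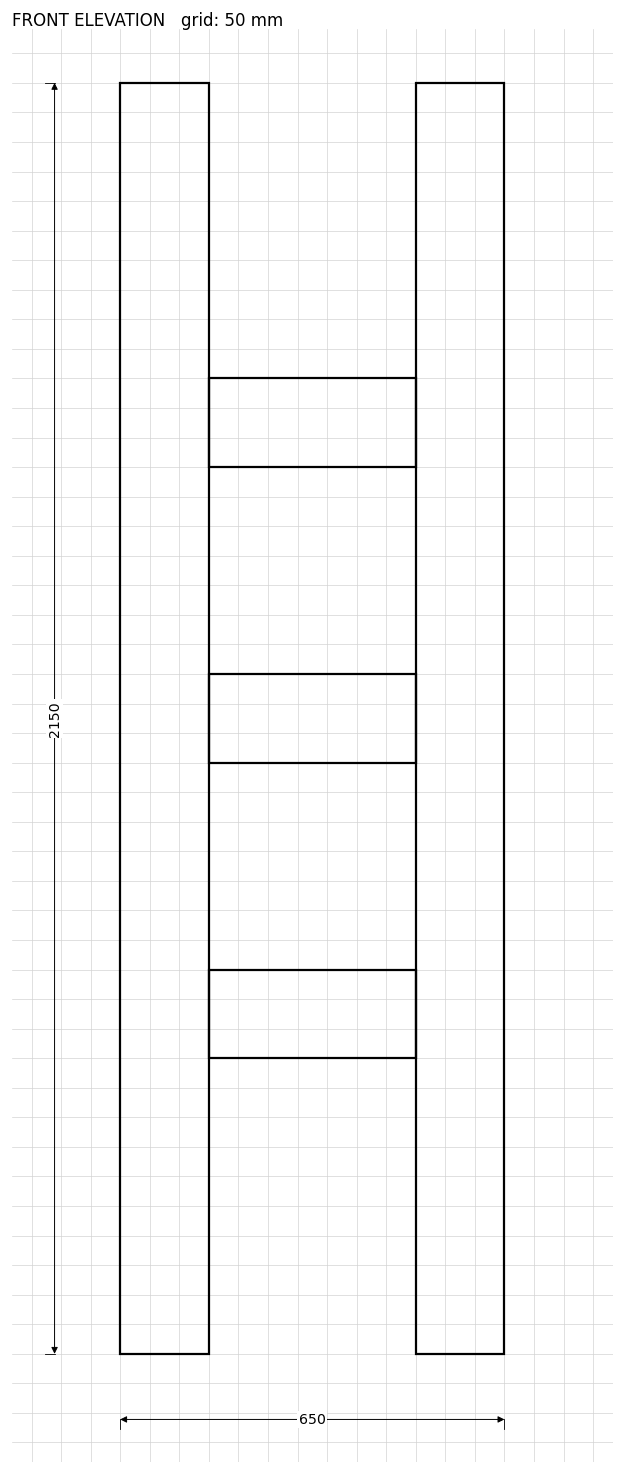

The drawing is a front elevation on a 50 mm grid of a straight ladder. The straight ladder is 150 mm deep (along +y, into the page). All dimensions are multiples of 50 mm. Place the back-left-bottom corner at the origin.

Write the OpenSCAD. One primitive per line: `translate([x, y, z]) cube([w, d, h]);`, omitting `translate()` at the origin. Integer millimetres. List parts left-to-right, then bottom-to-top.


cube([150, 150, 2150]);
translate([150, 0, 500]) cube([350, 150, 150]);
translate([150, 0, 1000]) cube([350, 150, 150]);
translate([150, 0, 1500]) cube([350, 150, 150]);
translate([500, 0, 0]) cube([150, 150, 2150]);


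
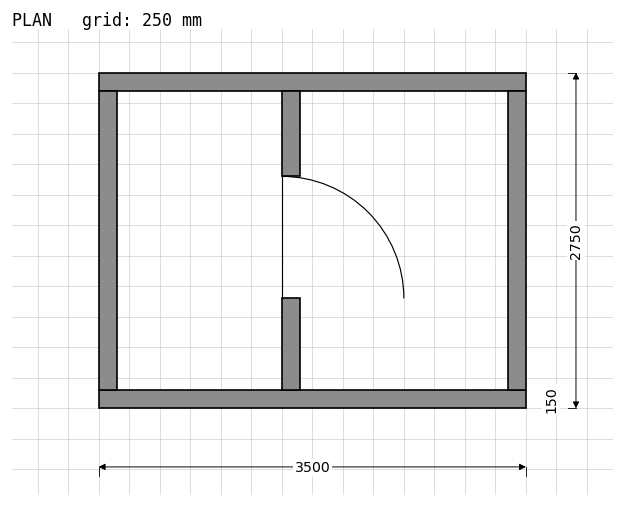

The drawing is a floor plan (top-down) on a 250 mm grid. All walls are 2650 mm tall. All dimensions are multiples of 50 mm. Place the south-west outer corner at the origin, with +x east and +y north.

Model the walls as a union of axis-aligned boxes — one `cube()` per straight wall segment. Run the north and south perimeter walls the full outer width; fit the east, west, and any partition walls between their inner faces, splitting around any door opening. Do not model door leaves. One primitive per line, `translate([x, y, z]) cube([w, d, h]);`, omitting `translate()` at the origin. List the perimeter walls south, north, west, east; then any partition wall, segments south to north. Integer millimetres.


cube([3500, 150, 2650]);
translate([0, 2600, 0]) cube([3500, 150, 2650]);
translate([0, 150, 0]) cube([150, 2450, 2650]);
translate([3350, 150, 0]) cube([150, 2450, 2650]);
translate([1500, 150, 0]) cube([150, 750, 2650]);
translate([1500, 1900, 0]) cube([150, 700, 2650]);


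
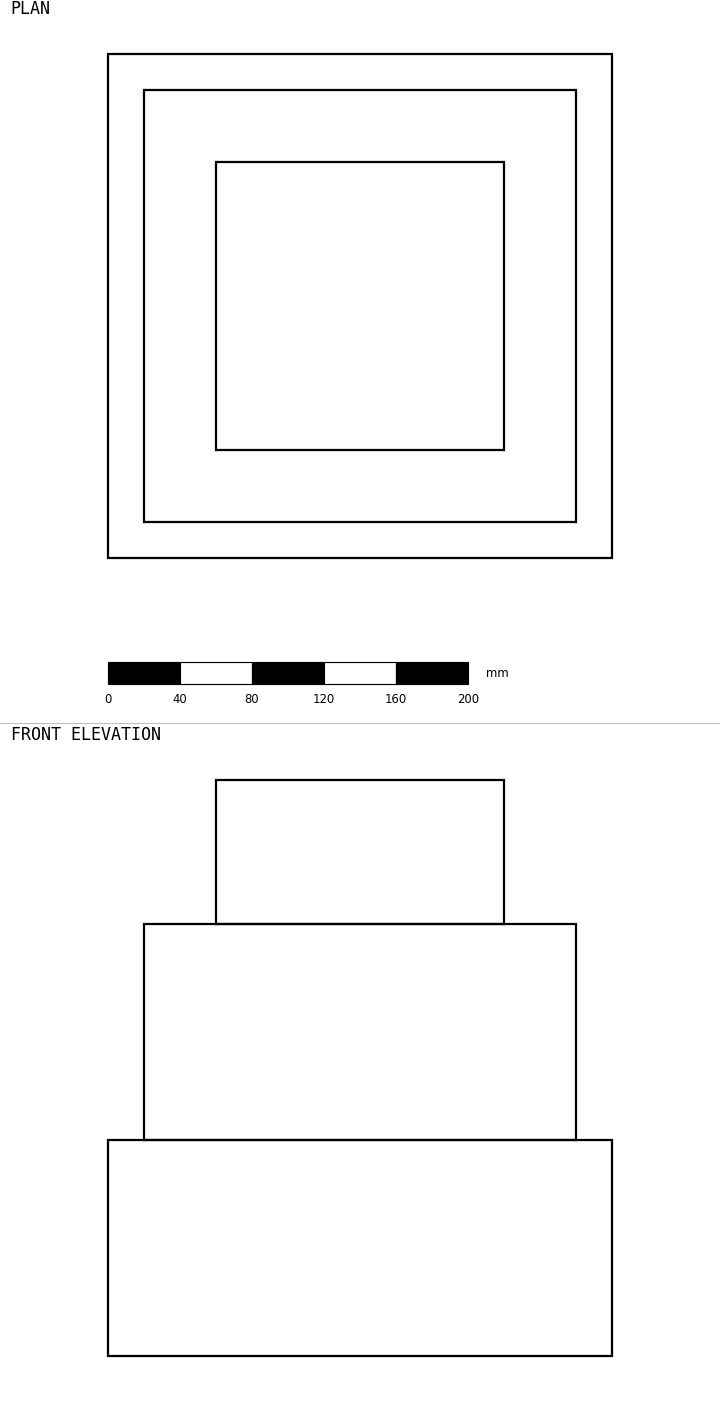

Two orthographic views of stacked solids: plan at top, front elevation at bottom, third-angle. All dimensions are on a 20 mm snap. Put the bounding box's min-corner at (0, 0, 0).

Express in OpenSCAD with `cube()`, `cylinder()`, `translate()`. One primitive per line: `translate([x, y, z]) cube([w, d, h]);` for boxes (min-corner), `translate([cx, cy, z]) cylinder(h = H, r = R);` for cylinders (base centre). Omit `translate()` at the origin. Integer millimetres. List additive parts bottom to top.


cube([280, 280, 120]);
translate([20, 20, 120]) cube([240, 240, 120]);
translate([60, 60, 240]) cube([160, 160, 80]);
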